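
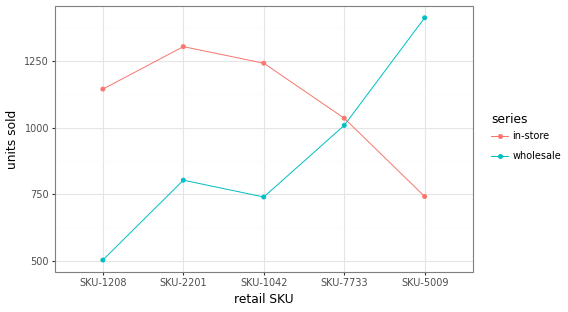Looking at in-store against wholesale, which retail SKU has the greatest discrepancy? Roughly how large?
SKU-5009, ≈ 700

SKU-5009: in-store ≈ 700, wholesale ≈ 1400 → gap ≈ 700. Next-largest (SKU-1208) is only ≈ 600.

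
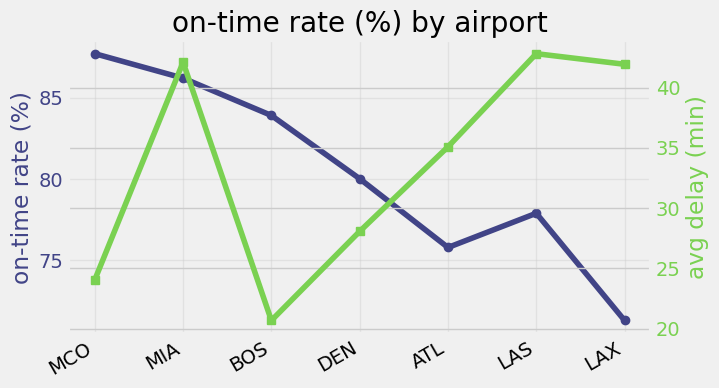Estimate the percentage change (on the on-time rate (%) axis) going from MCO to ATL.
MCO ≈ 88, ATL ≈ 76; (76 − 88) / 88 ≈ -13.6%.

≈ -13.6%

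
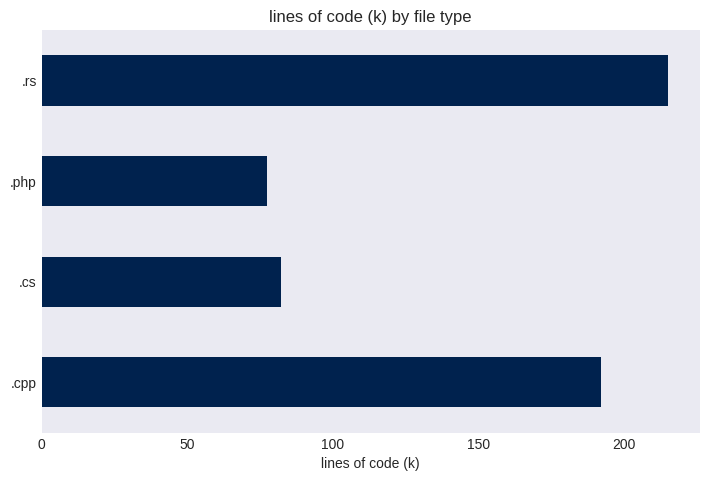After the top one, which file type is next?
Top 3: .rs ≈ 220, .cpp ≈ 200, .cs ≈ 80.

.cpp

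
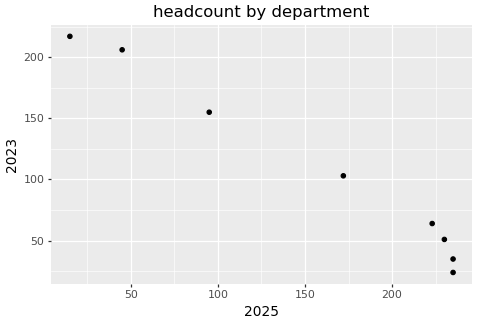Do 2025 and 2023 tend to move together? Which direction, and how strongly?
Points are negatively correlated; strong (|r| ≈ 1.0).

negative, strong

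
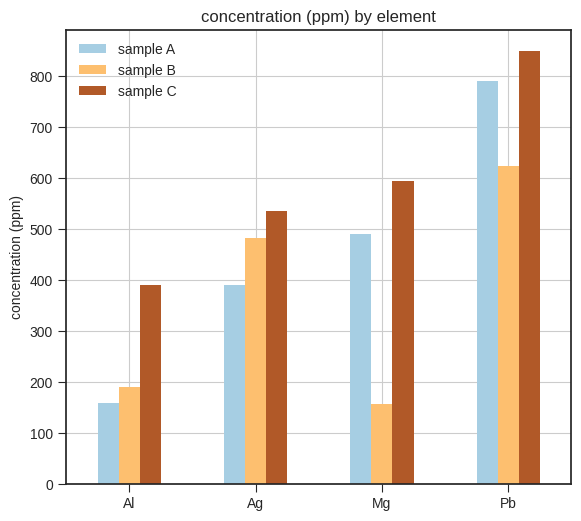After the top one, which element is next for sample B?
Top 3 for sample B: Pb ≈ 600, Ag ≈ 500, Al ≈ 200.

Ag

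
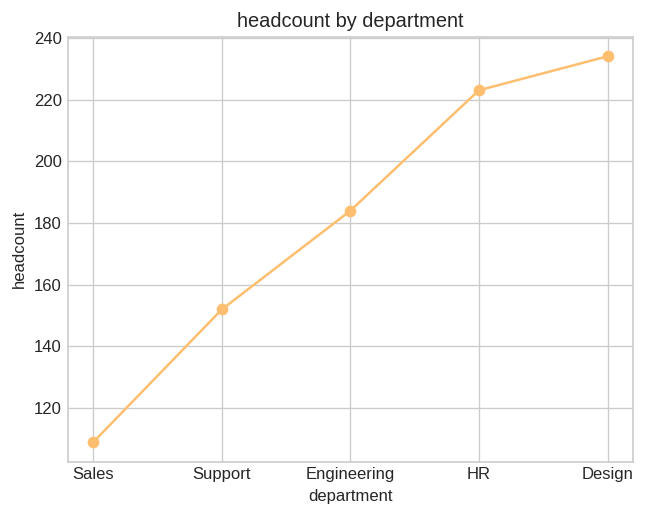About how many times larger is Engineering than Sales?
Engineering ≈ 180, Sales ≈ 100; 180/100 ≈ 1.8.

≈ 1.8×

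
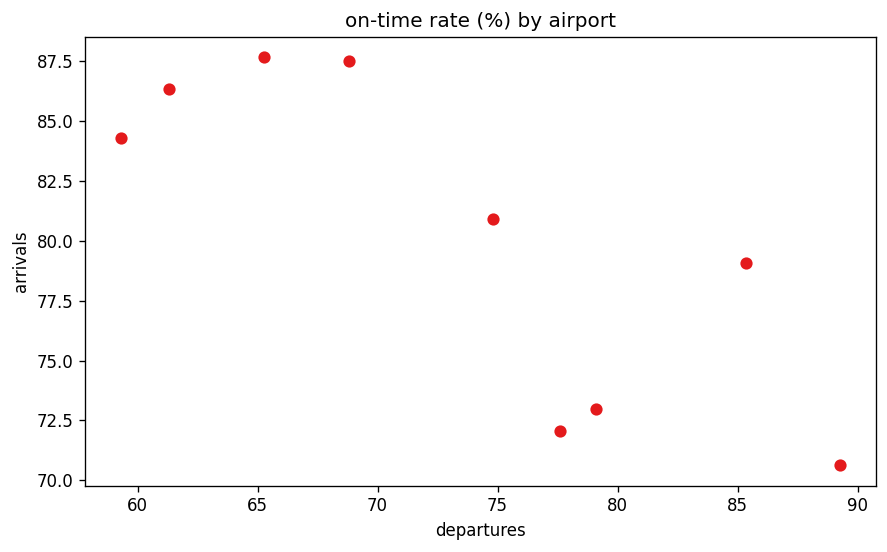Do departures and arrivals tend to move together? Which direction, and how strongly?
Points are negatively correlated; strong (|r| ≈ 0.8).

negative, strong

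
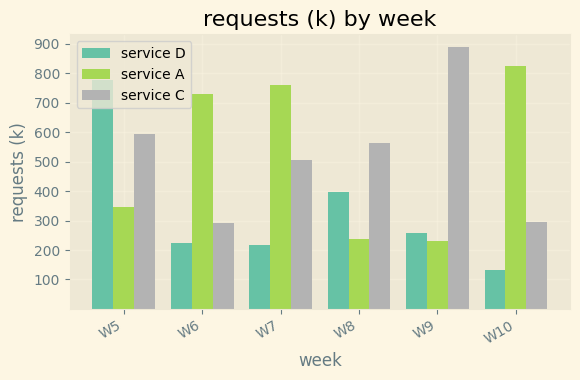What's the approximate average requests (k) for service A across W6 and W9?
≈ 450

(700 + 200) / 2 ≈ 450.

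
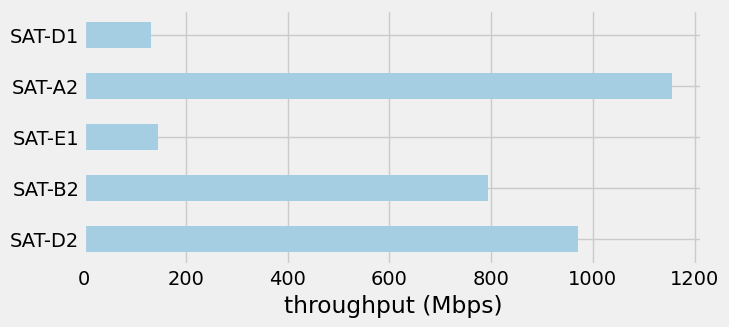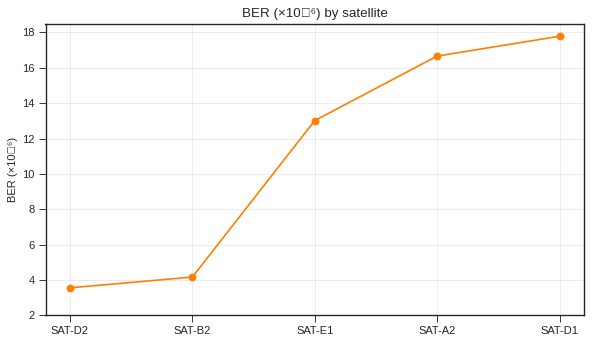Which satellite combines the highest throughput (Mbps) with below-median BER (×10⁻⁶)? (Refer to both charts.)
Chart 2 median BER (×10⁻⁶) ≈ 14; below-median satellites: SAT-D2, SAT-B2. Among those, SAT-D2 has the highest throughput (Mbps) (≈ 1000).

SAT-D2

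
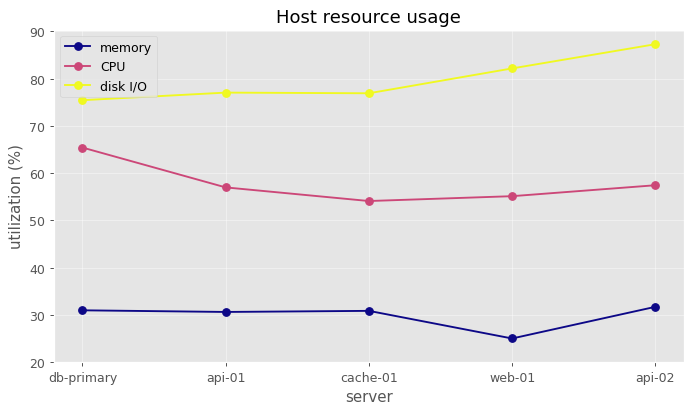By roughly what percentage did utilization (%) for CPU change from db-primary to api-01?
≈ -14.3%

db-primary ≈ 70, api-01 ≈ 60; (60 − 70) / 70 ≈ -14.3%.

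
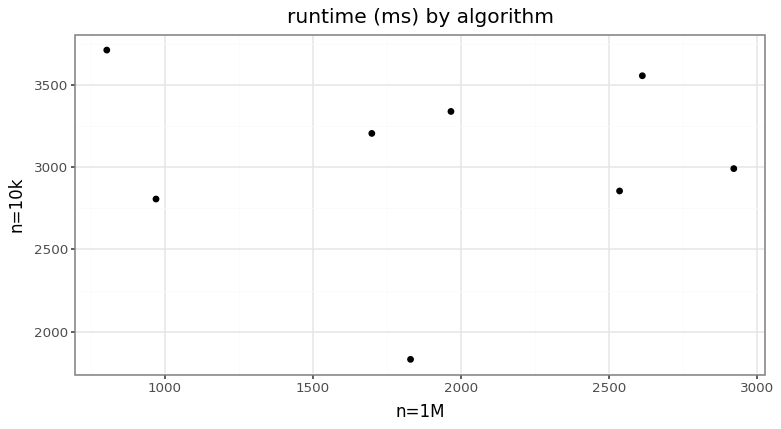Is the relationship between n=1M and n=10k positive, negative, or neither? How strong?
no clear correlation

Points are roughly uncorrelated; weak (|r| ≈ 0.1).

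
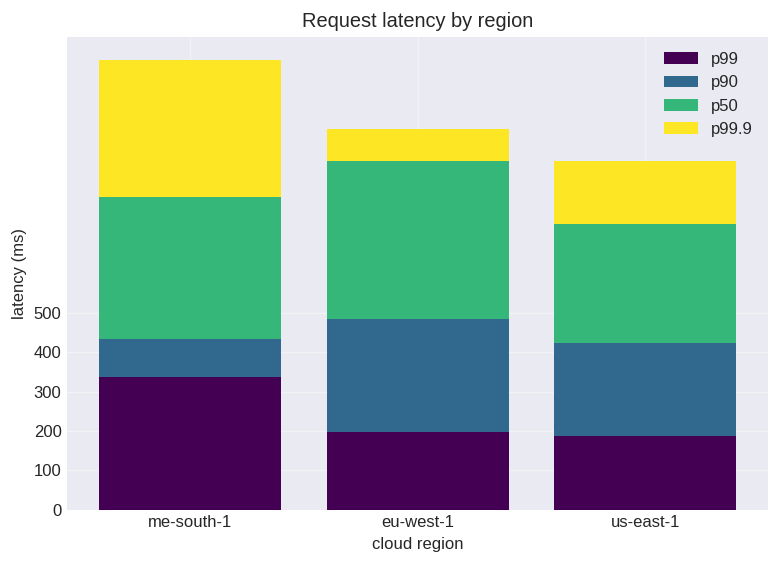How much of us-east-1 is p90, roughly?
≈ 200

p90 top ≈ 400, bottom ≈ 200; segment ≈ 200.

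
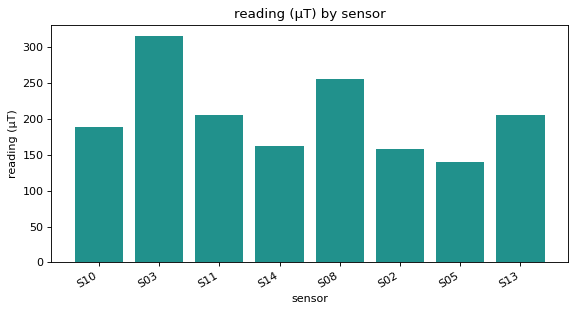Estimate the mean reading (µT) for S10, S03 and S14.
≈ 217

(200 + 300 + 150) / 3 ≈ 217.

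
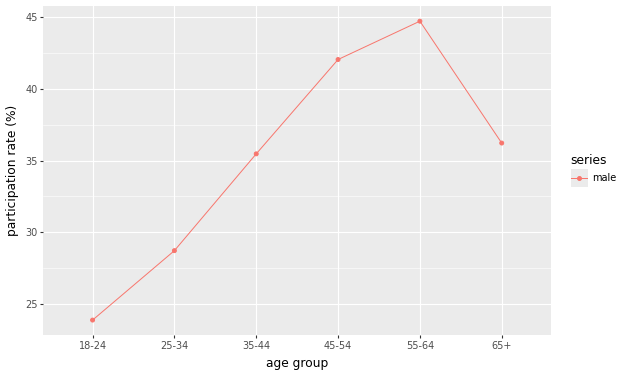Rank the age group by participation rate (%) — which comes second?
45-54

Top 3: 55-64 ≈ 44, 45-54 ≈ 42, 65+ ≈ 36.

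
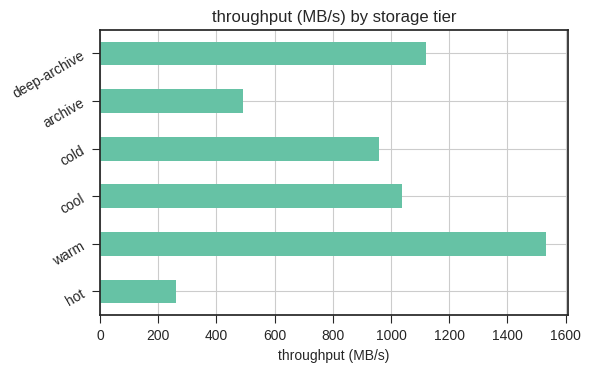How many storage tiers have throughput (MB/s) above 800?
Above 800: warm, cool, cold, deep-archive.

4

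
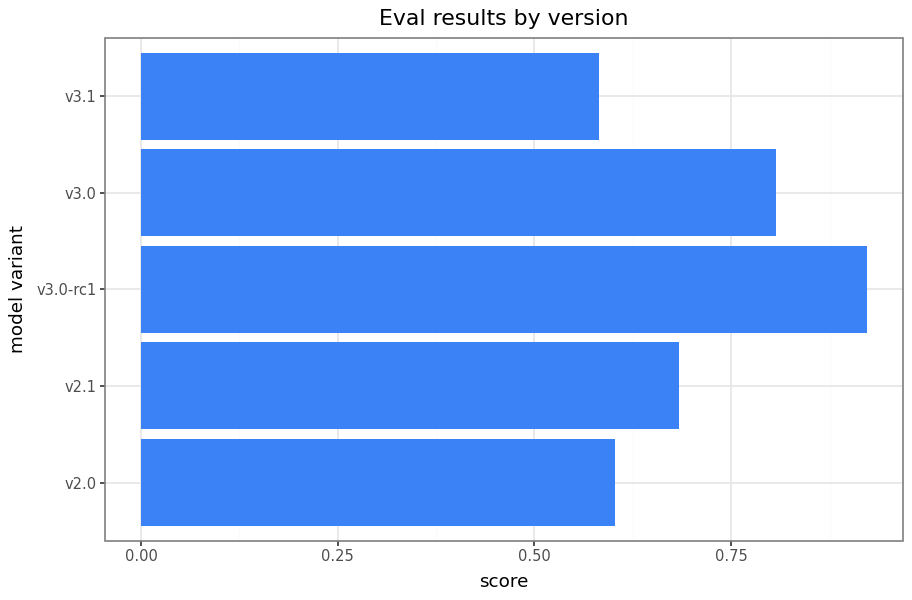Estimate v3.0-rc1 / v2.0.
≈ 1.5×

v3.0-rc1 ≈ 0.9, v2.0 ≈ 0.6; 0.9/0.6 ≈ 1.5.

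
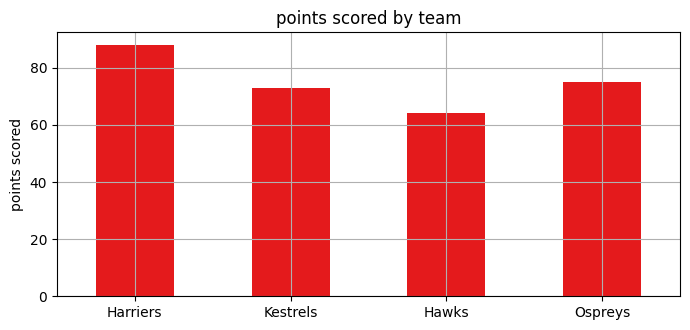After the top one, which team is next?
Ospreys

Top 3: Harriers ≈ 90, Ospreys ≈ 80, Kestrels ≈ 70.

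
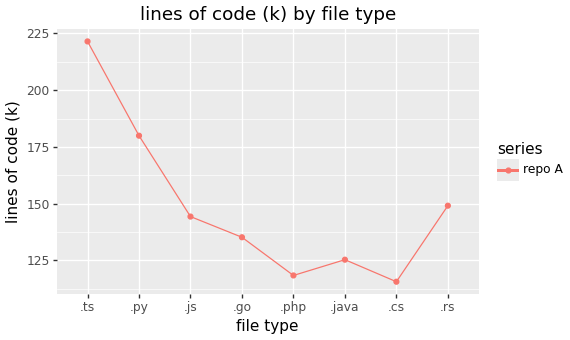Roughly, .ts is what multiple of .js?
≈ 1.57×

.ts ≈ 220, .js ≈ 140; 220/140 ≈ 1.57.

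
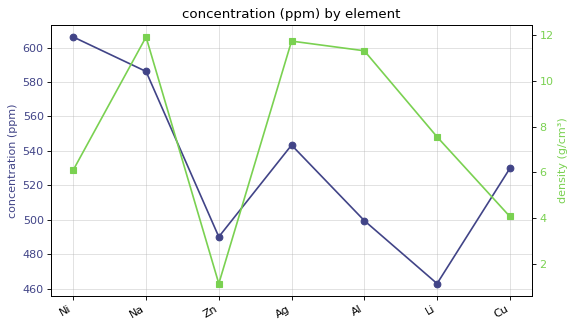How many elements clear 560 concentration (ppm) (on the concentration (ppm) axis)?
Above 560: Ni, Na.

2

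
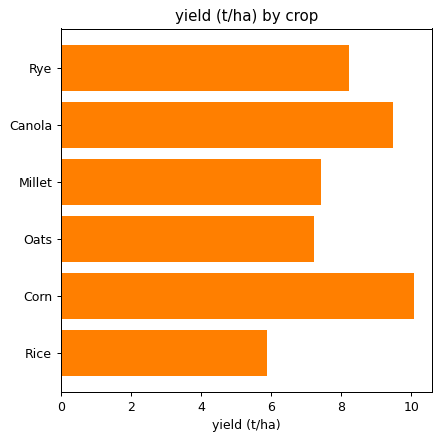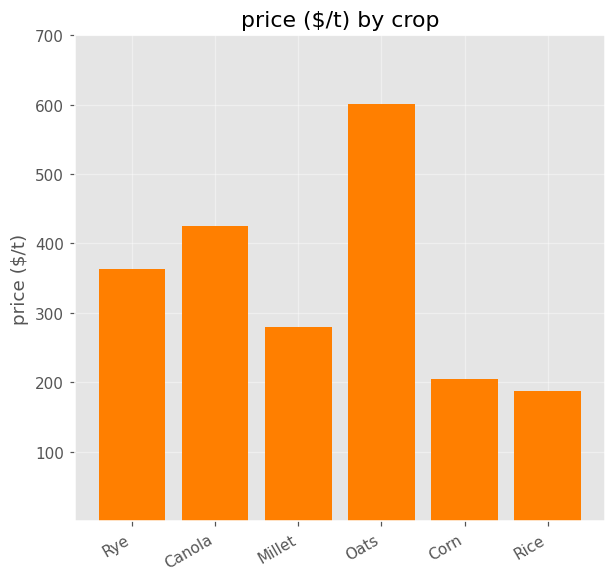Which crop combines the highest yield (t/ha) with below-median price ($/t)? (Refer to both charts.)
Corn

Chart 2 median price ($/t) ≈ 300; below-median crops: Millet, Corn, Rice. Among those, Corn has the highest yield (t/ha) (≈ 10).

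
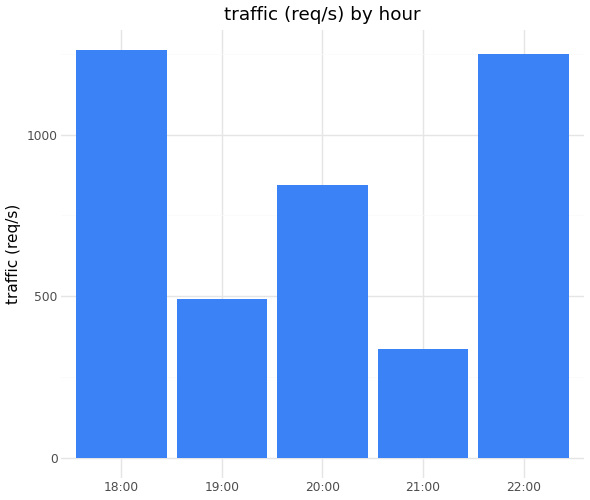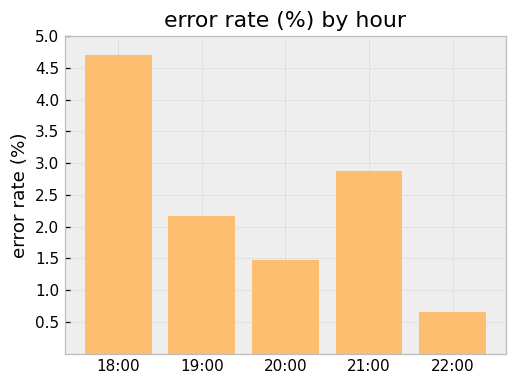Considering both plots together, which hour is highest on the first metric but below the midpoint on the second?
22:00

Chart 2 median error rate (%) ≈ 2; below-median hours: 20:00, 22:00. Among those, 22:00 has the highest traffic (req/s) (≈ 1200).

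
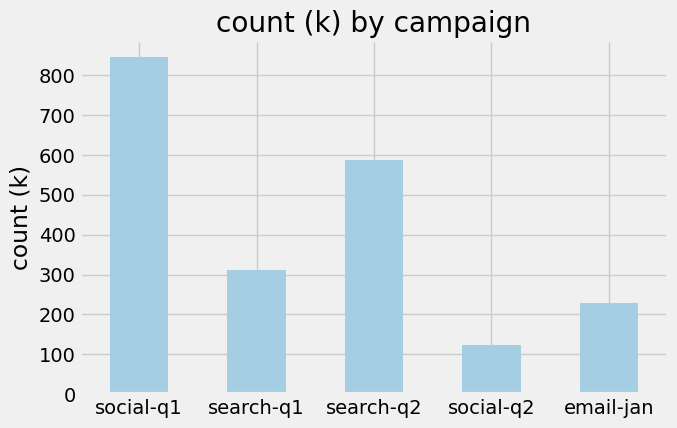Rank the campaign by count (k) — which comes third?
search-q1

Top 4: social-q1 ≈ 800, search-q2 ≈ 600, search-q1 ≈ 300, email-jan ≈ 200.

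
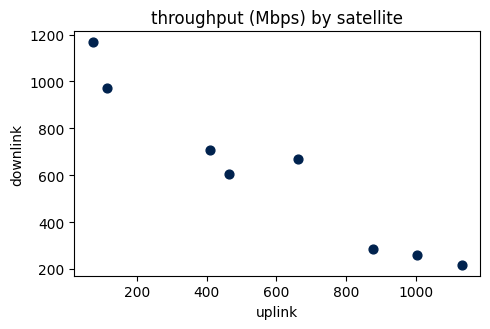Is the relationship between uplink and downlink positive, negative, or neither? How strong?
Points are negatively correlated; strong (|r| ≈ 1.0).

negative, strong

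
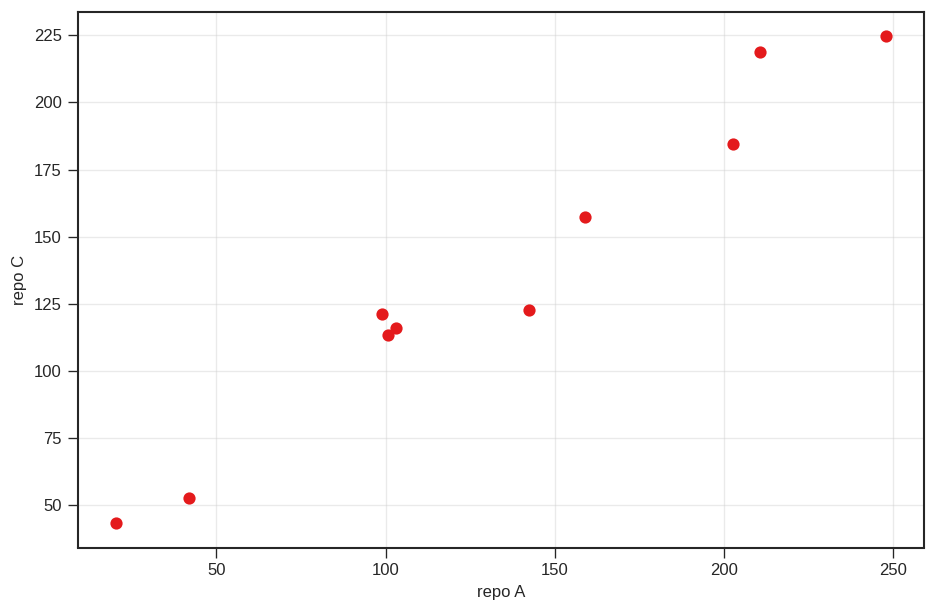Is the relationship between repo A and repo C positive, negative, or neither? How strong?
Points are positively correlated; strong (|r| ≈ 1.0).

positive, strong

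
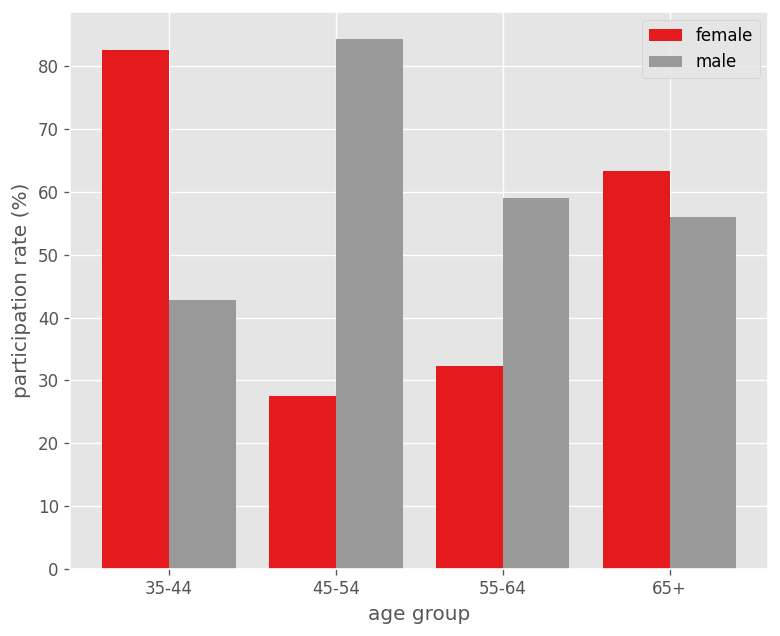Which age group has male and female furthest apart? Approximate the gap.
45-54: male ≈ 80, female ≈ 30 → gap ≈ 50. Next-largest (35-44) is only ≈ 40.

45-54, ≈ 50 %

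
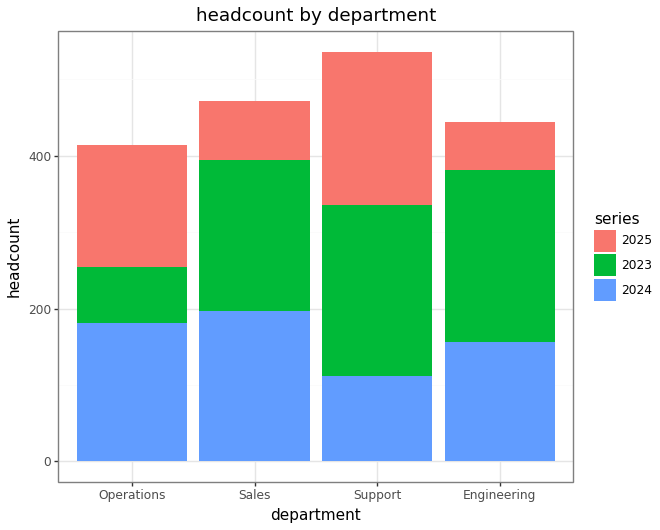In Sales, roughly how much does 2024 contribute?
≈ 200

2024 top ≈ 200, bottom ≈ 0; segment ≈ 200.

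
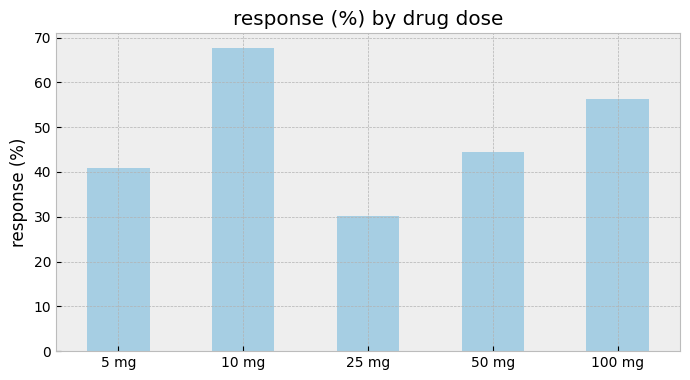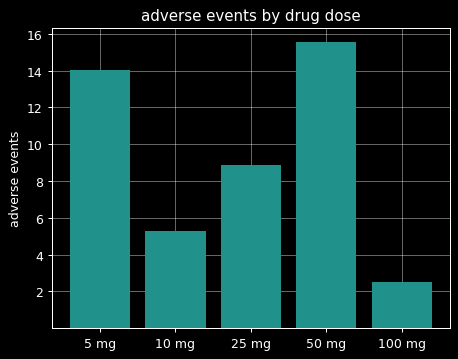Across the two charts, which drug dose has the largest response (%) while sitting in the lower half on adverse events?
Chart 2 median adverse events ≈ 8; below-median drug doses: 10 mg, 100 mg. Among those, 10 mg has the highest response (%) (≈ 70).

10 mg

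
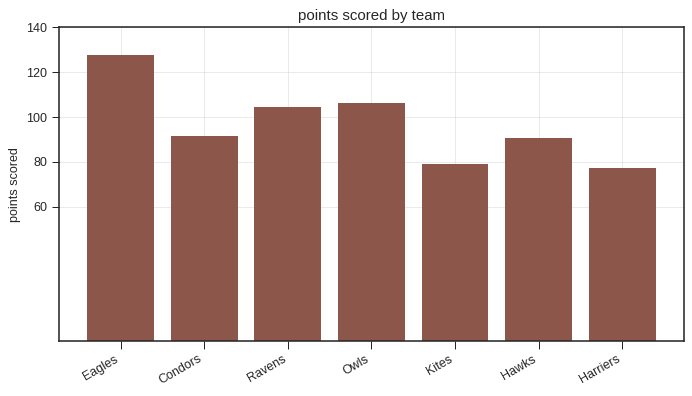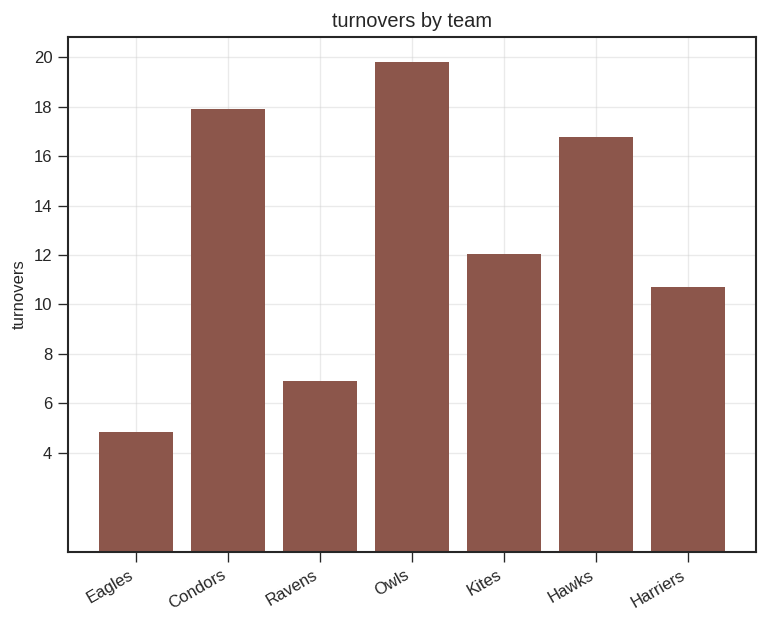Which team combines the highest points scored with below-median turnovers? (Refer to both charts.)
Chart 2 median turnovers ≈ 12; below-median teams: Eagles, Ravens, Harriers. Among those, Eagles has the highest points scored (≈ 120).

Eagles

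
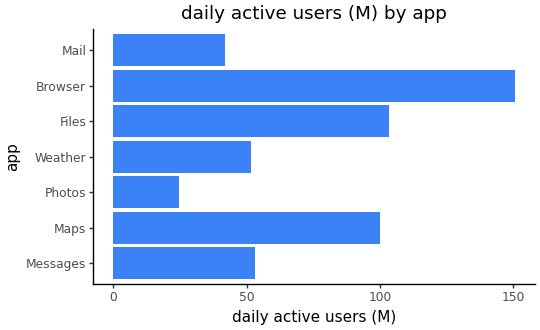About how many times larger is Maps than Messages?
Maps ≈ 100, Messages ≈ 60; 100/60 ≈ 1.67.

≈ 1.67×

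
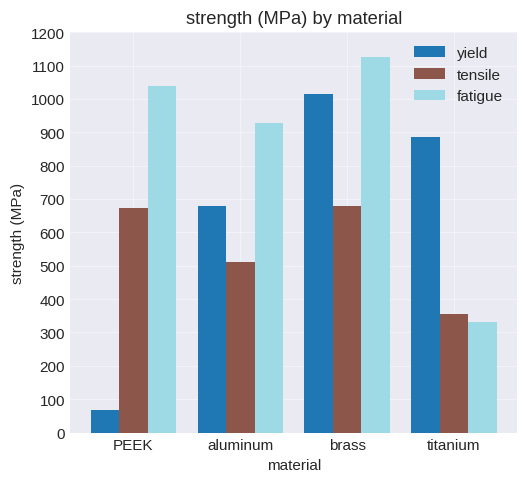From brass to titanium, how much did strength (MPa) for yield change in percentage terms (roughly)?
≈ -10%

brass ≈ 1000, titanium ≈ 900; (900 − 1000) / 1000 ≈ -10%.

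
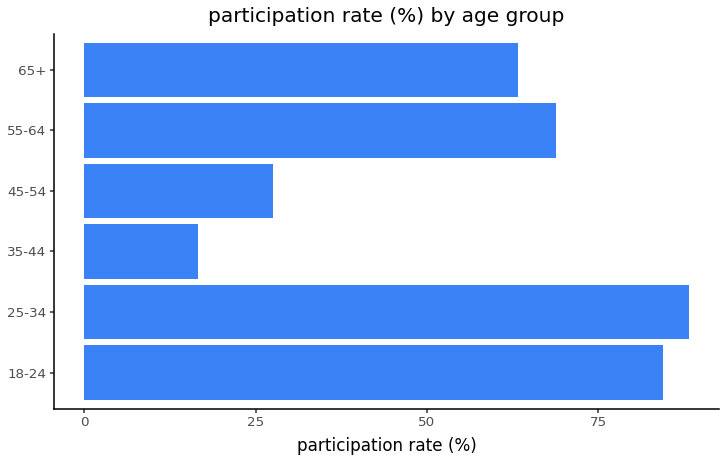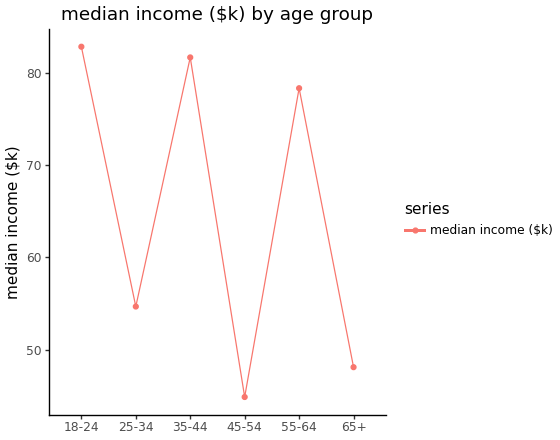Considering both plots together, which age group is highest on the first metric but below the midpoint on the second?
25-34

Chart 2 median median income ($k) ≈ 70; below-median age groups: 25-34, 45-54, 65+. Among those, 25-34 has the highest participation rate (%) (≈ 90).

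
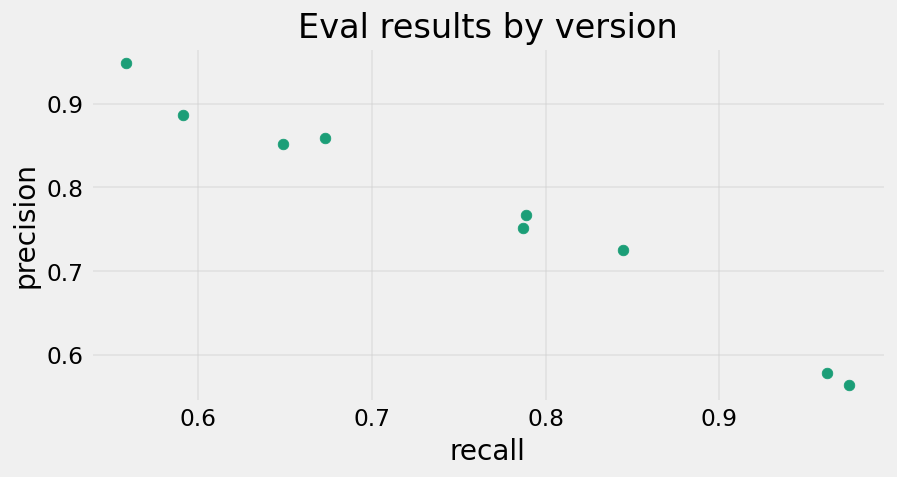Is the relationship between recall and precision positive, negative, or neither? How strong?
negative, strong

Points are negatively correlated; strong (|r| ≈ 1.0).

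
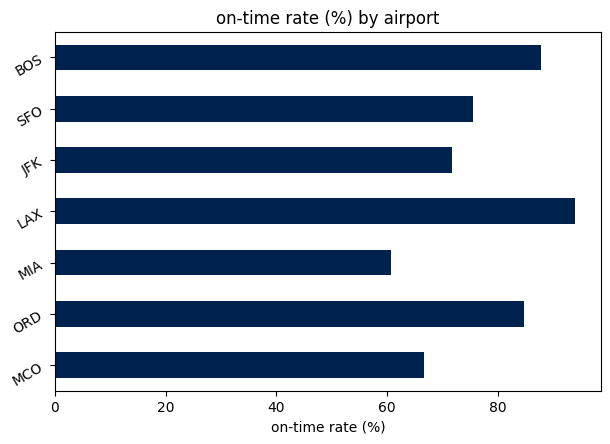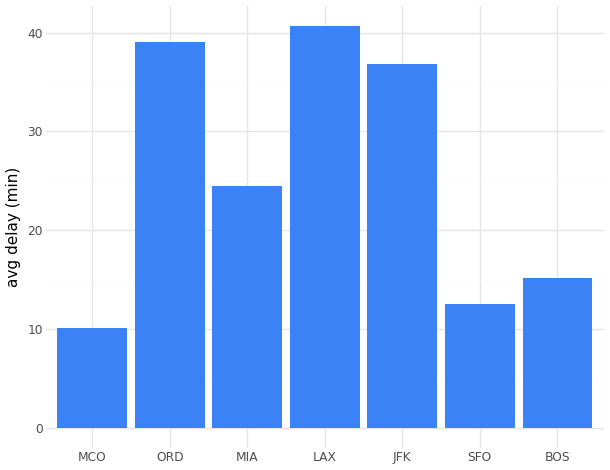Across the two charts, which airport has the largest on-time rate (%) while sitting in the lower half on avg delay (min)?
BOS

Chart 2 median avg delay (min) ≈ 25; below-median airports: MCO, SFO, BOS. Among those, BOS has the highest on-time rate (%) (≈ 90).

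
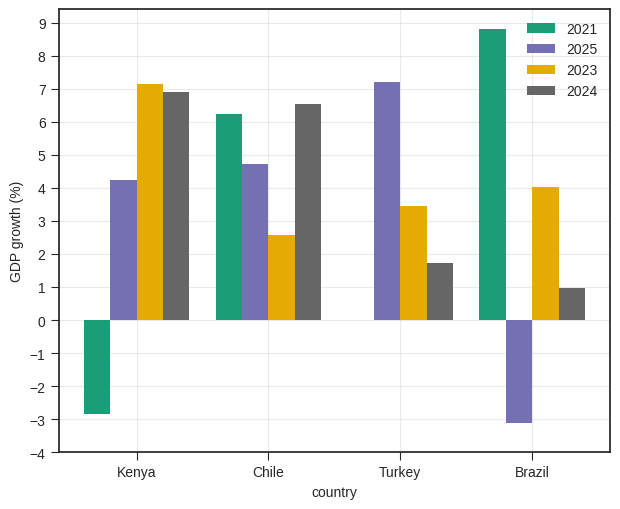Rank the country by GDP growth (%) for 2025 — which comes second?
Top 3 for 2025: Turkey ≈ 7, Chile ≈ 5, Kenya ≈ 4.

Chile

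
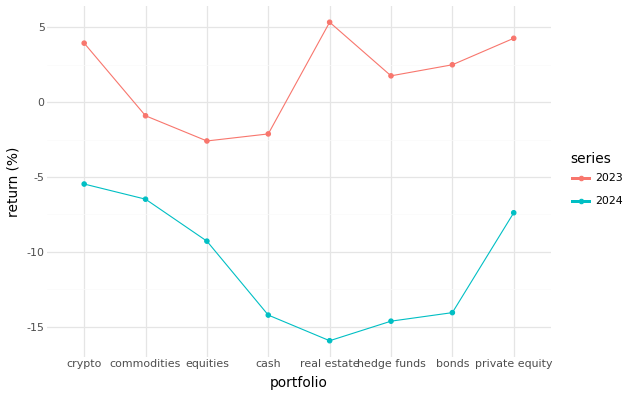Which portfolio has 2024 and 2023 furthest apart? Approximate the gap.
real estate: 2024 ≈ -16, 2023 ≈ 6 → gap ≈ 22. Next-largest (bonds) is only ≈ 16.

real estate, ≈ 22 %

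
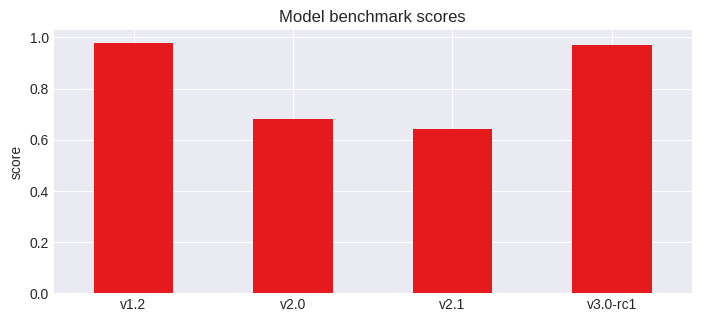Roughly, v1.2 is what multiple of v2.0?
v1.2 ≈ 1.0, v2.0 ≈ 0.7; 1.0/0.7 ≈ 1.43.

≈ 1.43×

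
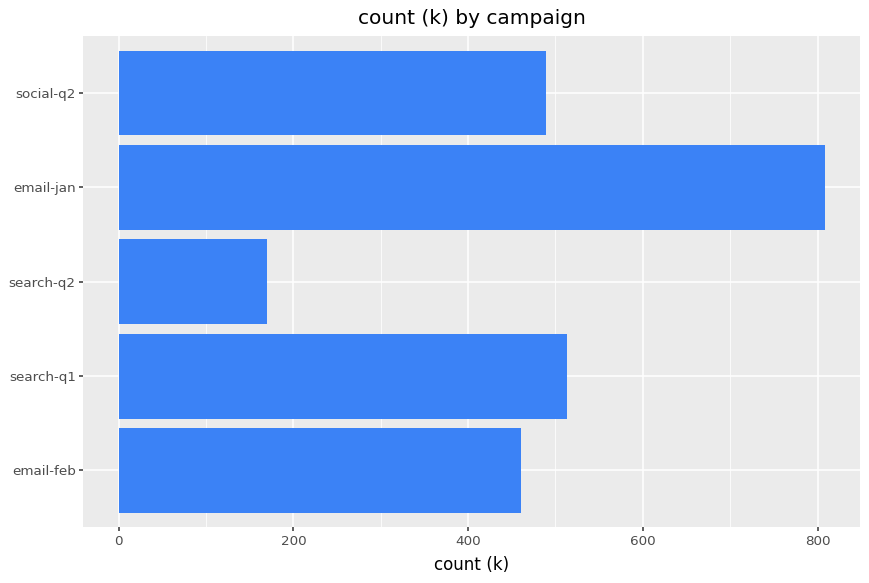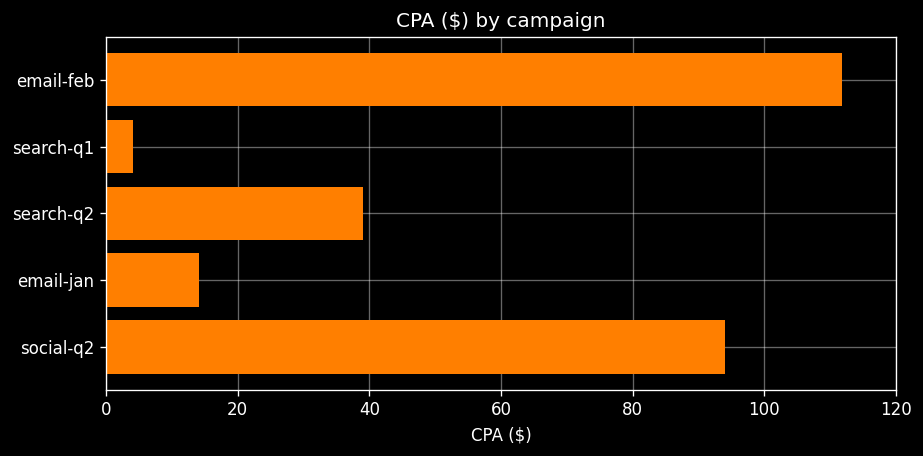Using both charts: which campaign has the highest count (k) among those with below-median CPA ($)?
email-jan

Chart 2 median CPA ($) ≈ 40; below-median campaigns: search-q1, email-jan. Among those, email-jan has the highest count (k) (≈ 800).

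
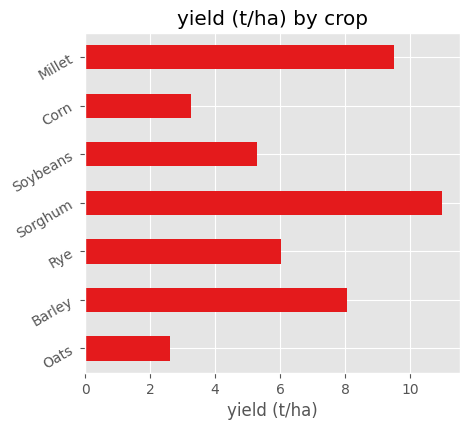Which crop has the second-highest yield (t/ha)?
Millet

Top 3: Sorghum ≈ 11, Millet ≈ 10, Barley ≈ 8.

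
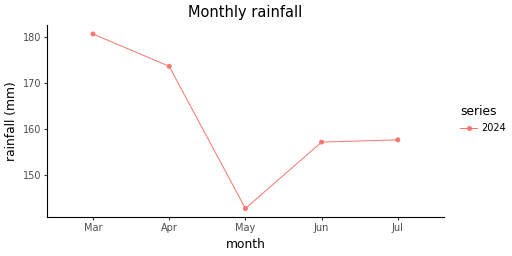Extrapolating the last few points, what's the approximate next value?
Last three: 145, 155, 160 → slope ≈ 7.5/step → next ≈ 167.5.

≈ 167.5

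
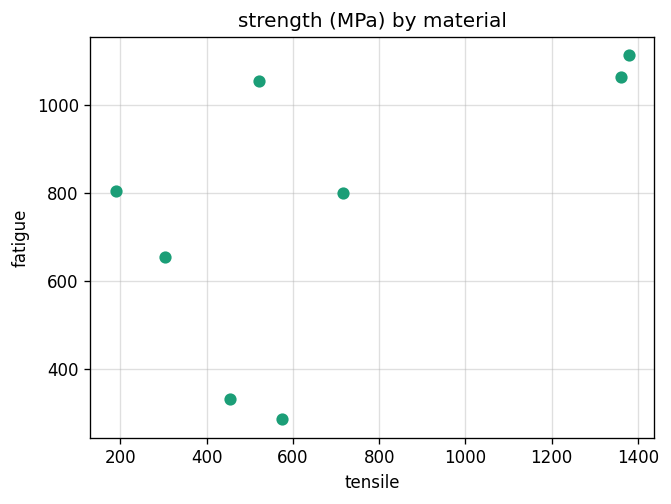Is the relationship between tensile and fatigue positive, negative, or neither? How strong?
positive, moderate

Points are positively correlated; moderate (|r| ≈ 0.6).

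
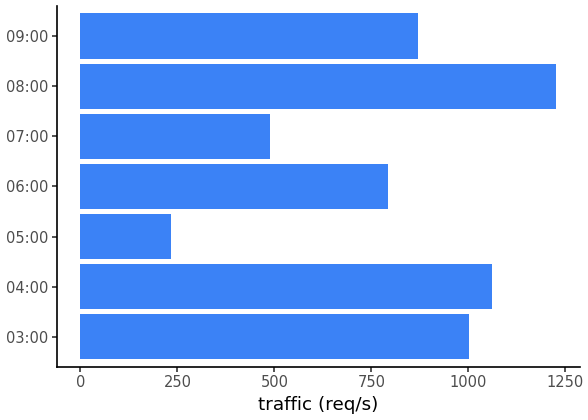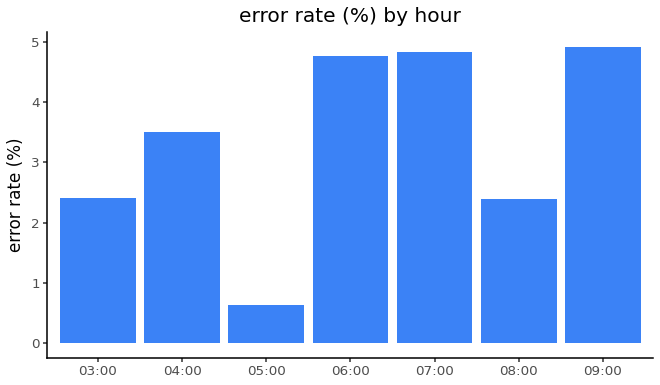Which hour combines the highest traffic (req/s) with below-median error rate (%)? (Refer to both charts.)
Chart 2 median error rate (%) ≈ 3.5; below-median hours: 03:00, 05:00, 08:00. Among those, 08:00 has the highest traffic (req/s) (≈ 1200).

08:00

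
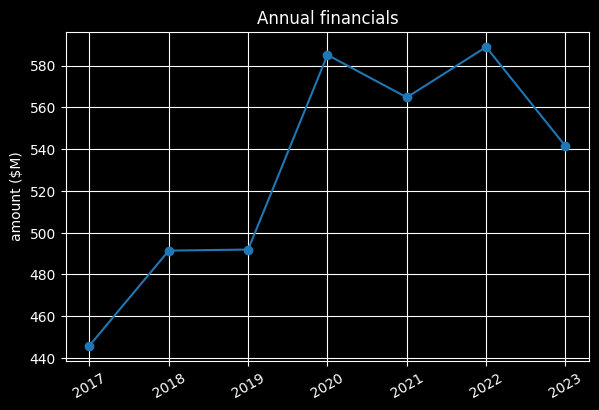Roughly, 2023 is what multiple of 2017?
≈ 1.23×

2023 ≈ 540, 2017 ≈ 440; 540/440 ≈ 1.23.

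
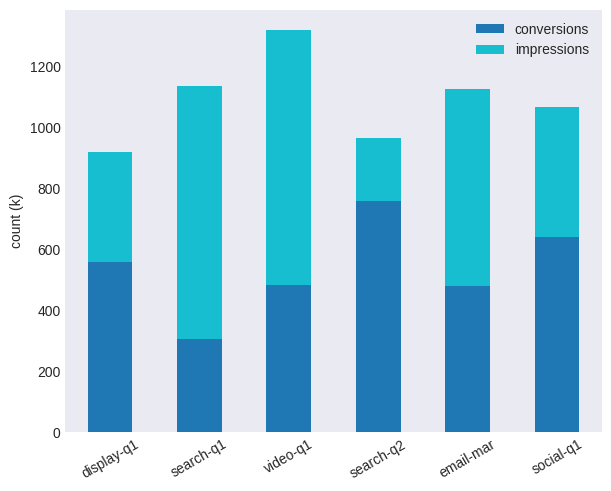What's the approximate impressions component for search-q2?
impressions top ≈ 1000, bottom ≈ 800; segment ≈ 200.

≈ 200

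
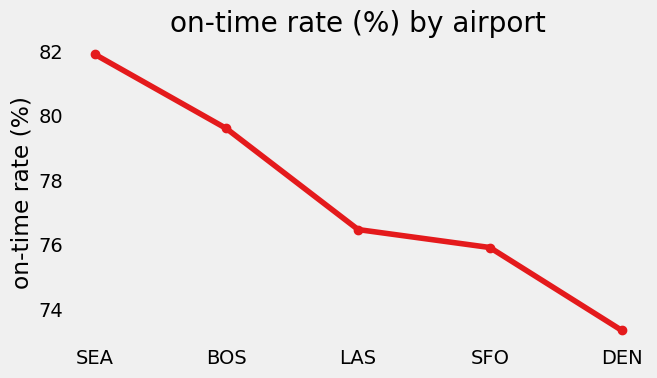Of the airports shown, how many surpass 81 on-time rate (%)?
Above 81: SEA.

1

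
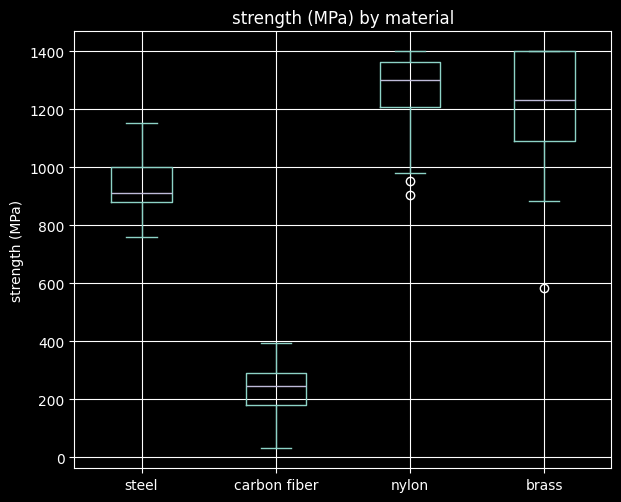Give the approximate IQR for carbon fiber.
≈ 100

Q3 ≈ 300, Q1 ≈ 200; IQR ≈ 100.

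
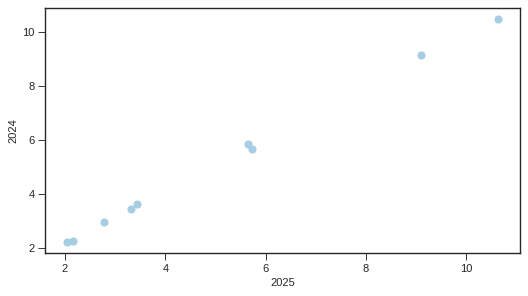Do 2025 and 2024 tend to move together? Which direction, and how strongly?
Points are positively correlated; strong (|r| ≈ 1.0).

positive, strong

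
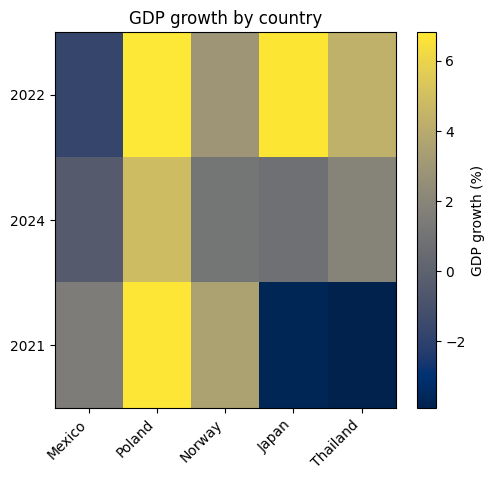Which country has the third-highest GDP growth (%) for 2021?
Mexico

Top 4 for 2021: Poland ≈ 7, Norway ≈ 4, Mexico ≈ 2, Japan ≈ -4.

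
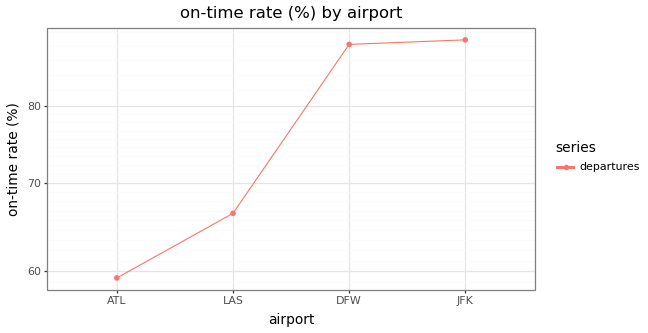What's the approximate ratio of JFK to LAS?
≈ 1.38×

JFK ≈ 90, LAS ≈ 65; 90/65 ≈ 1.38.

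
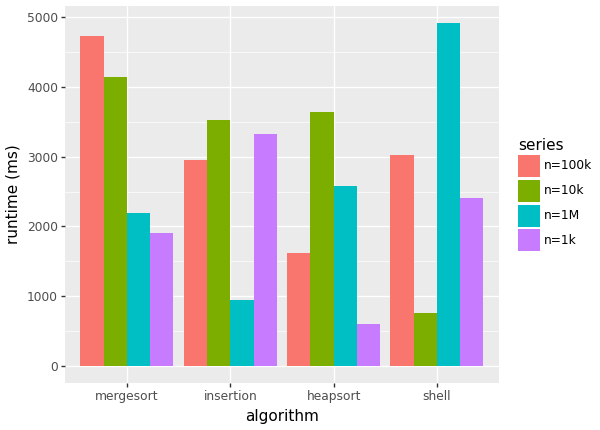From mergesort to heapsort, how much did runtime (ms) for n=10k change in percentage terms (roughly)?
mergesort ≈ 4000, heapsort ≈ 3500; (3500 − 4000) / 4000 ≈ -12.5%.

≈ -12.5%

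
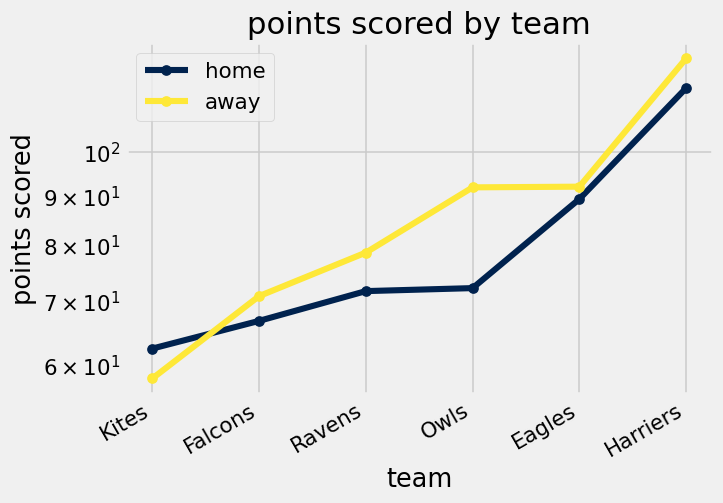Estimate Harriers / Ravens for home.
Harriers ≈ 120, Ravens ≈ 70; 120/70 ≈ 1.71.

≈ 1.71×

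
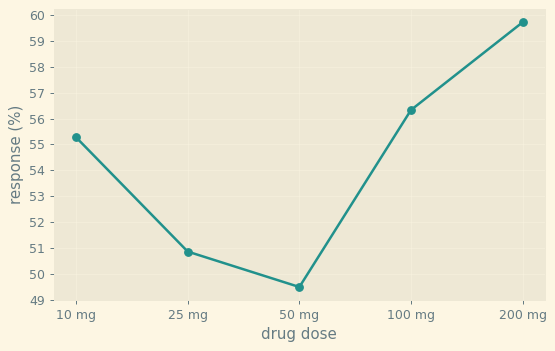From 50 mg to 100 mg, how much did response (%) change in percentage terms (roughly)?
≈ +12%

50 mg ≈ 50, 100 mg ≈ 56; (56 − 50) / 50 ≈ +12%.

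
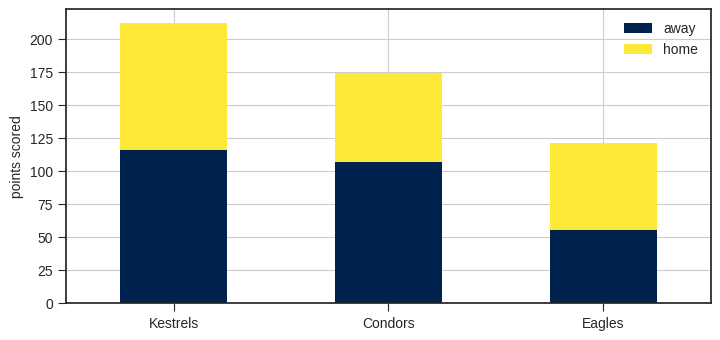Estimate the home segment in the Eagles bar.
home top ≈ 120, bottom ≈ 60; segment ≈ 60.

≈ 60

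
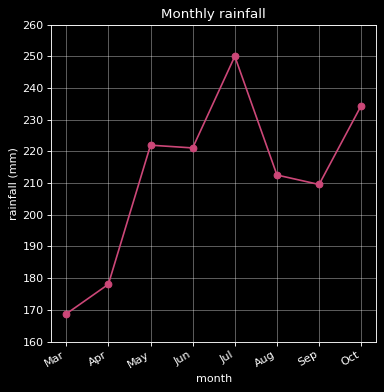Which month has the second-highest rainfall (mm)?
Oct

Top 3: Jul ≈ 250, Oct ≈ 230, May ≈ 220.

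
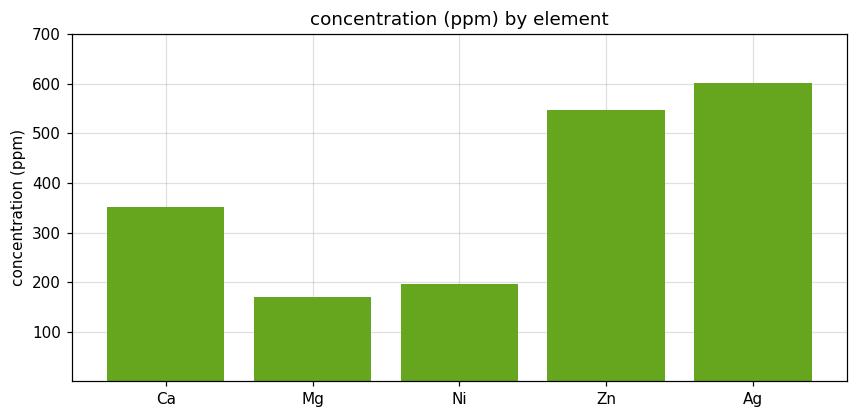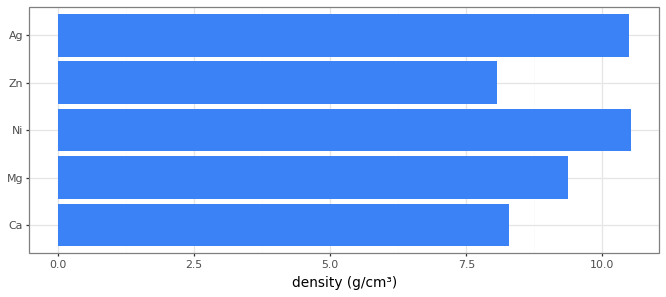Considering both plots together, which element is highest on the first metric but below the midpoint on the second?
Zn

Chart 2 median density (g/cm³) ≈ 9; below-median elements: Ca, Zn. Among those, Zn has the highest concentration (ppm) (≈ 500).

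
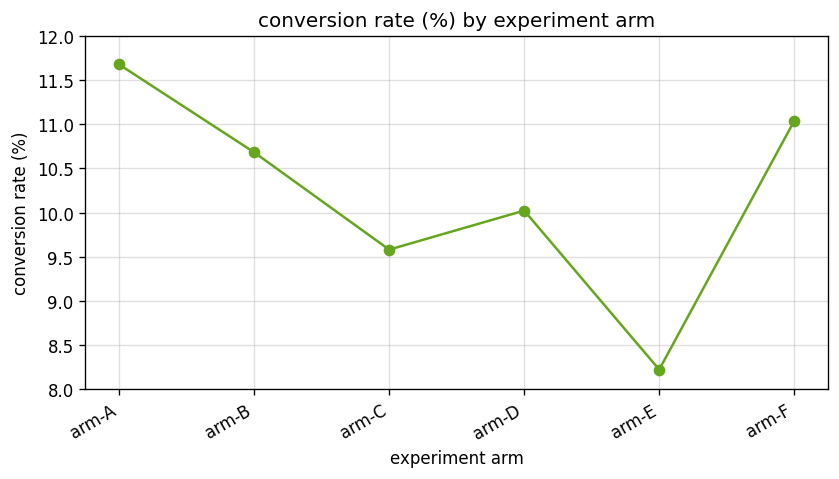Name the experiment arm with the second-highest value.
arm-F

Top 3: arm-A ≈ 11.5, arm-F ≈ 11.0, arm-B ≈ 10.5.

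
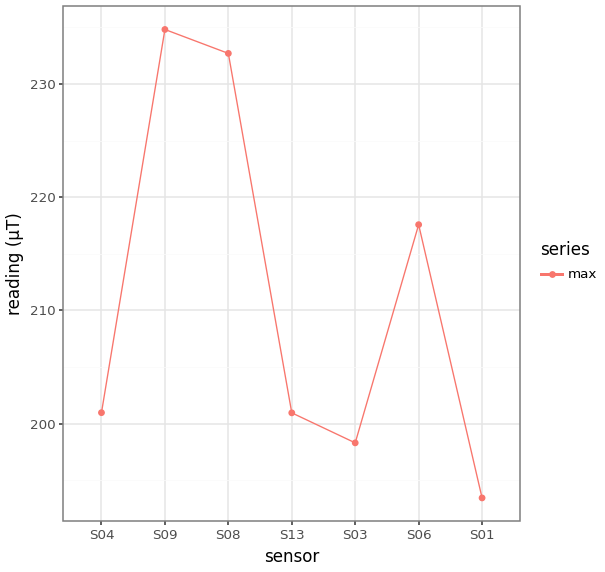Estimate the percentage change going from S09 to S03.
≈ -14.9%

S09 ≈ 235, S03 ≈ 200; (200 − 235) / 235 ≈ -14.9%.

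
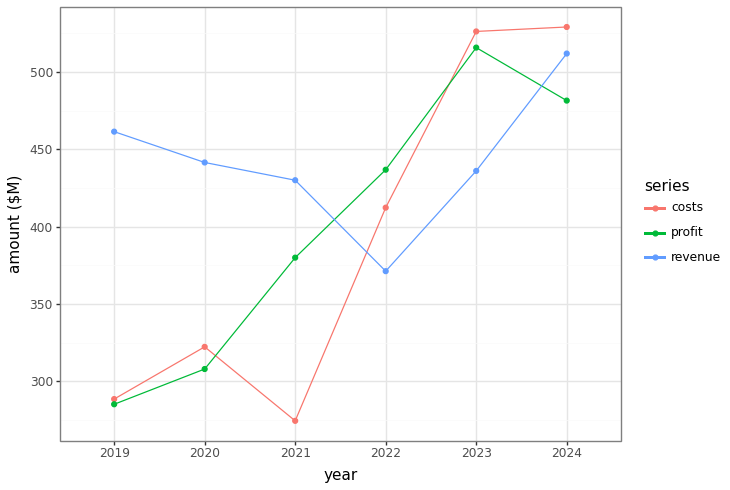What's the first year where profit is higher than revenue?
2021: profit ≈ 375 vs revenue ≈ 425 (not yet); 2022: profit ≈ 425 vs revenue ≈ 375 (first crossover).

2022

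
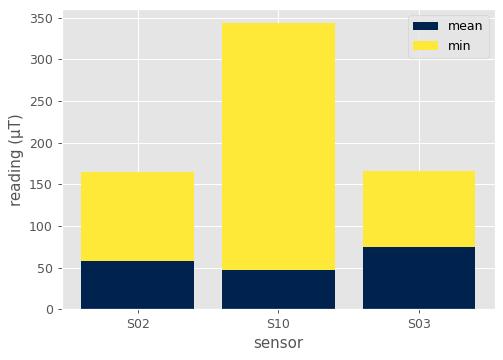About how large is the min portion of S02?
≈ 100

min top ≈ 150, bottom ≈ 50; segment ≈ 100.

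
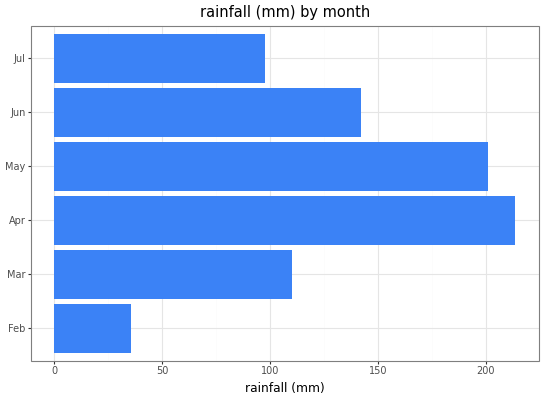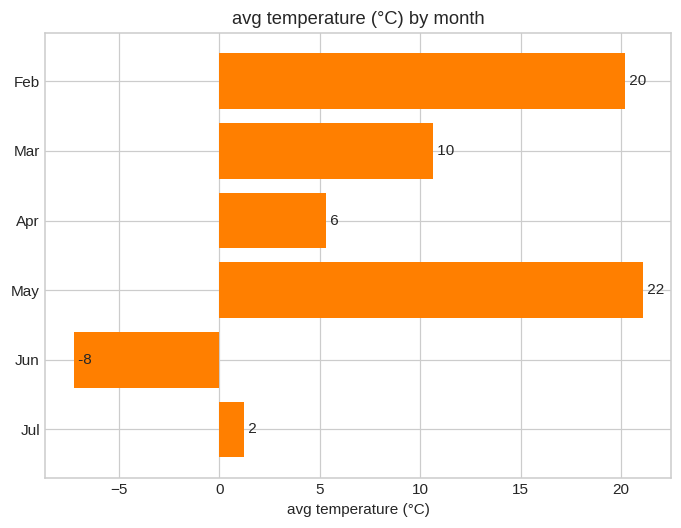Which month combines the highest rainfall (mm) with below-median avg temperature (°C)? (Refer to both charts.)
Chart 2 median avg temperature (°C) ≈ 8; below-median months: Apr, Jun, Jul. Among those, Apr has the highest rainfall (mm) (≈ 220).

Apr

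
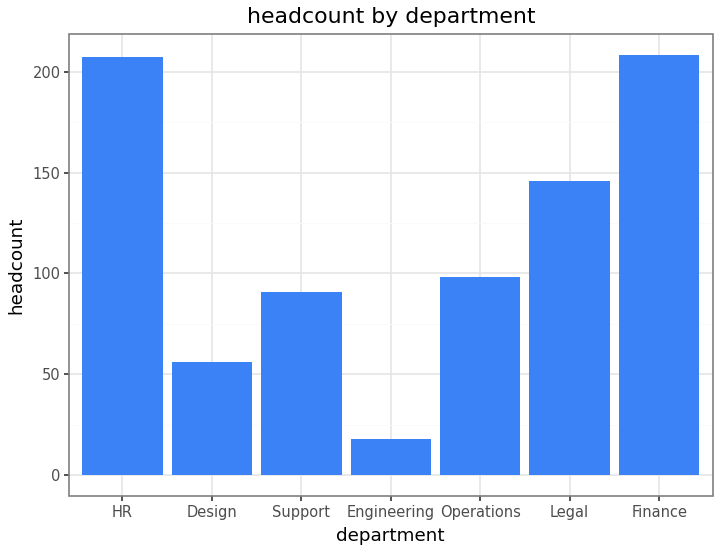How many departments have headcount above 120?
3

Above 120: HR, Legal, Finance.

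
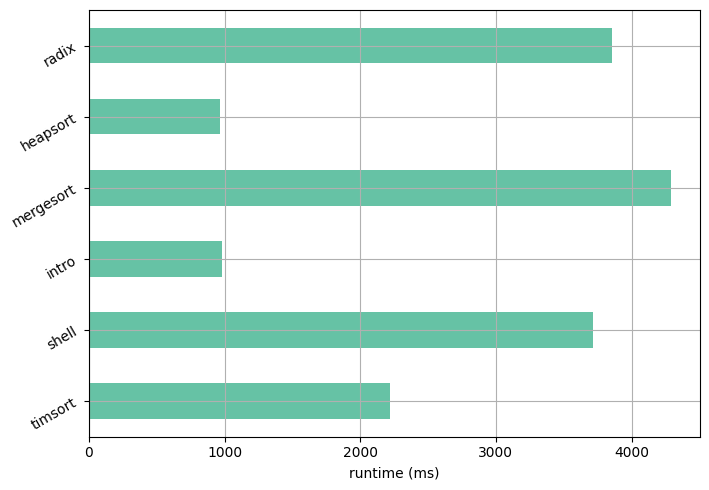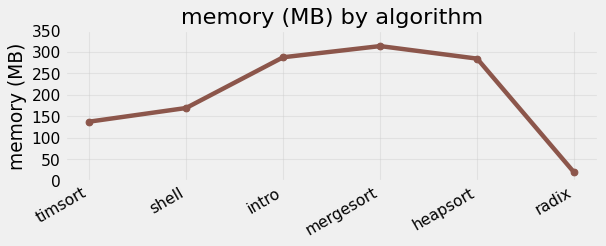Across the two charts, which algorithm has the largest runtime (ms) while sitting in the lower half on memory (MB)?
Chart 2 median memory (MB) ≈ 250; below-median algorithms: timsort, shell, radix. Among those, radix has the highest runtime (ms) (≈ 4000).

radix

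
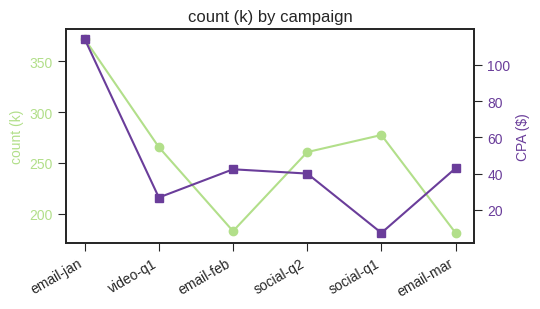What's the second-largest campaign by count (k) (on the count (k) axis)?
Top 3 (on the count (k) axis): email-jan ≈ 380, social-q1 ≈ 280, video-q1 ≈ 260.

social-q1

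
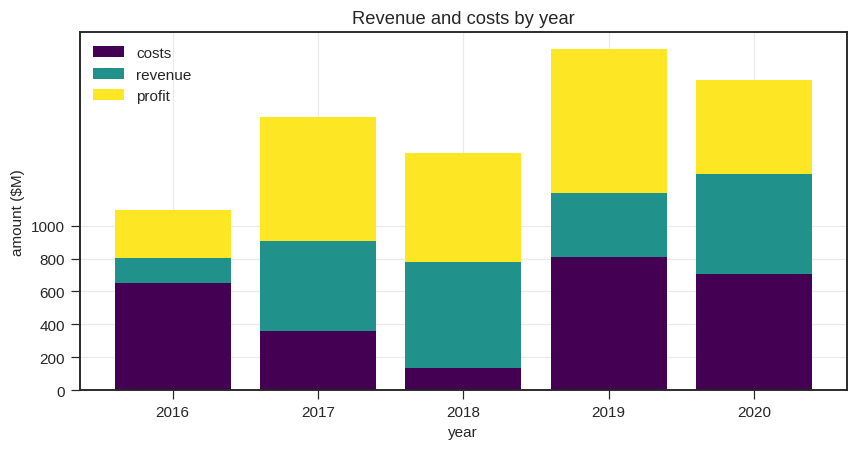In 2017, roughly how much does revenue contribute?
≈ 600

revenue top ≈ 1000, bottom ≈ 400; segment ≈ 600.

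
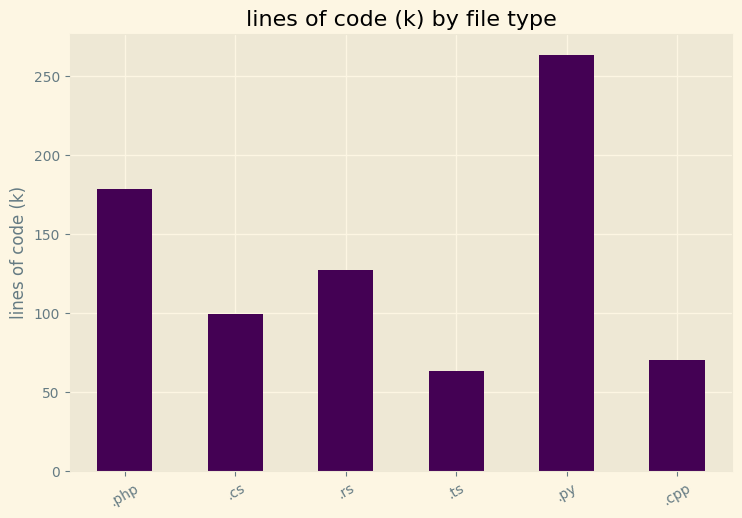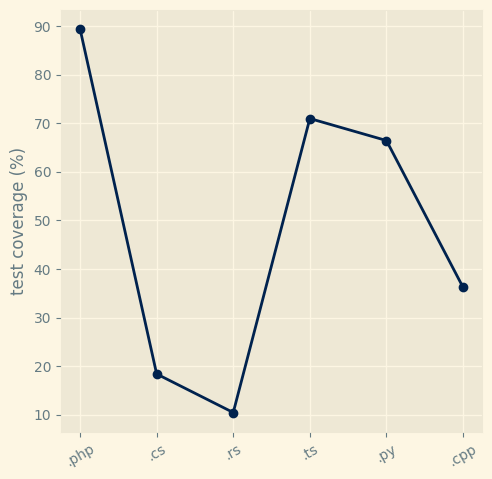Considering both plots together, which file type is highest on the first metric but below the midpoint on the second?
Chart 2 median test coverage (%) ≈ 50; below-median file types: .cs, .rs, .cpp. Among those, .rs has the highest lines of code (k) (≈ 125).

.rs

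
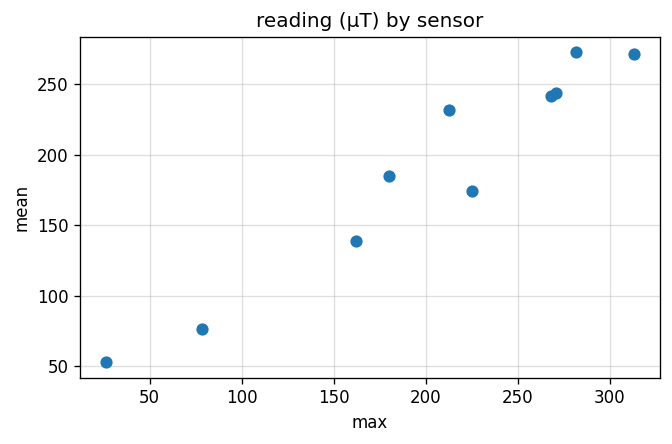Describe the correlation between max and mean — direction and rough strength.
Points are positively correlated; strong (|r| ≈ 1.0).

positive, strong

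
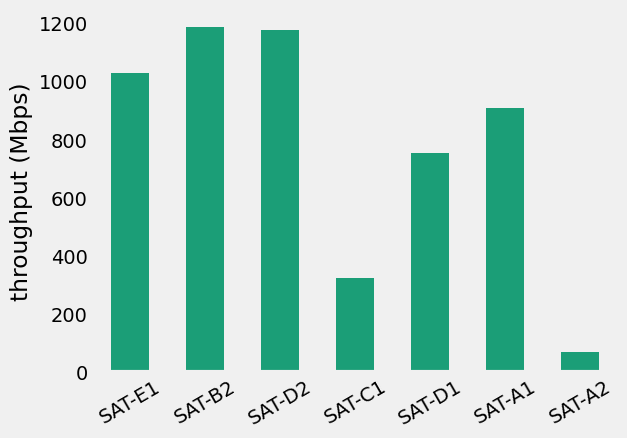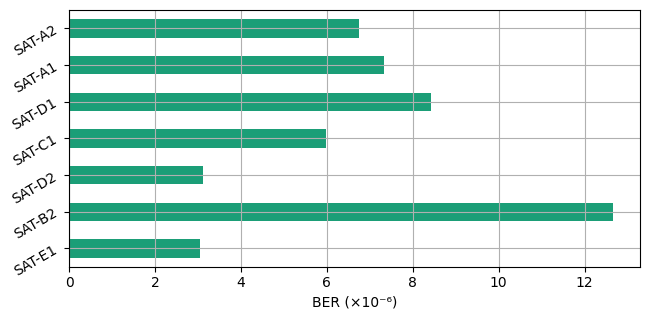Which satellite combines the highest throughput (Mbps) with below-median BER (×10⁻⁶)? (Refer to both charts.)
Chart 2 median BER (×10⁻⁶) ≈ 6; below-median satellites: SAT-E1, SAT-D2, SAT-C1. Among those, SAT-D2 has the highest throughput (Mbps) (≈ 1200).

SAT-D2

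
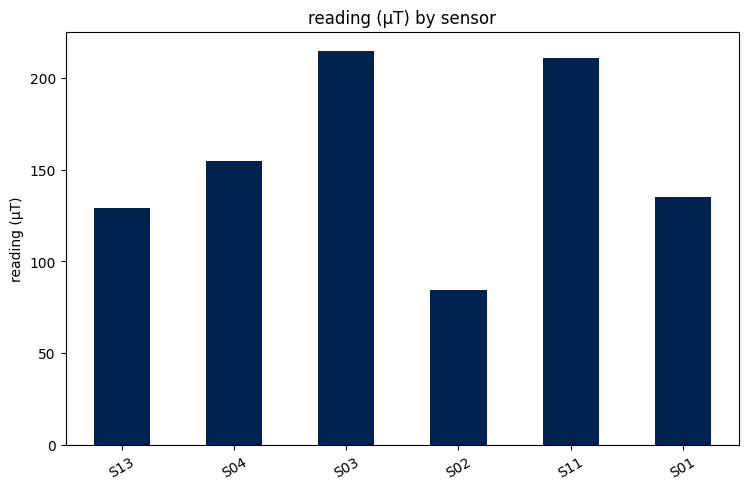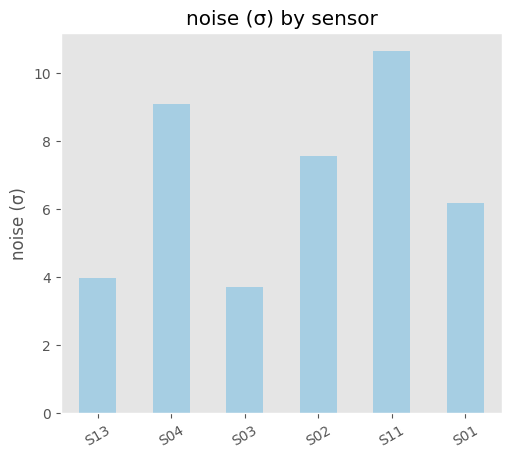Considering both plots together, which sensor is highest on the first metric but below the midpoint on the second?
S03

Chart 2 median noise (σ) ≈ 7; below-median sensors: S13, S03, S01. Among those, S03 has the highest reading (µT) (≈ 220).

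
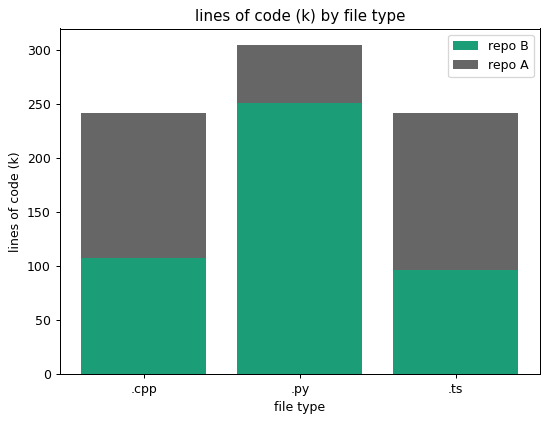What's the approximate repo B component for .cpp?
repo B top ≈ 100, bottom ≈ 0; segment ≈ 100.

≈ 100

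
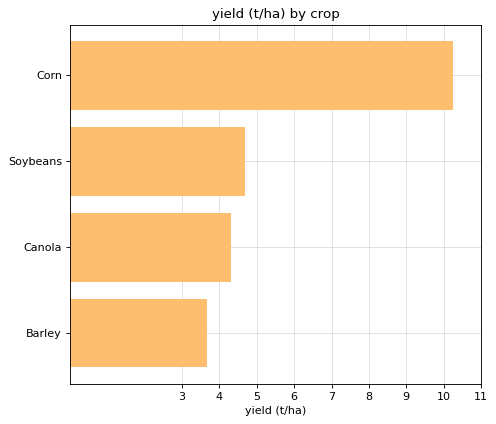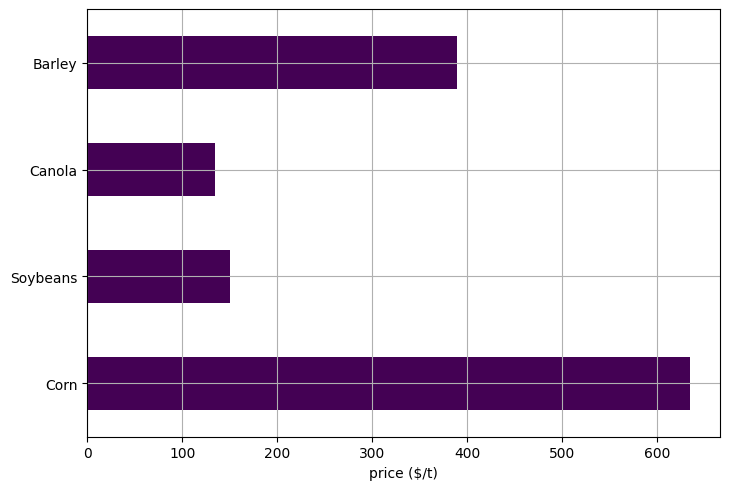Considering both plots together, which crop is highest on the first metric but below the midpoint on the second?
Chart 2 median price ($/t) ≈ 300; below-median crops: Soybeans, Canola. Among those, Soybeans has the highest yield (t/ha) (≈ 5).

Soybeans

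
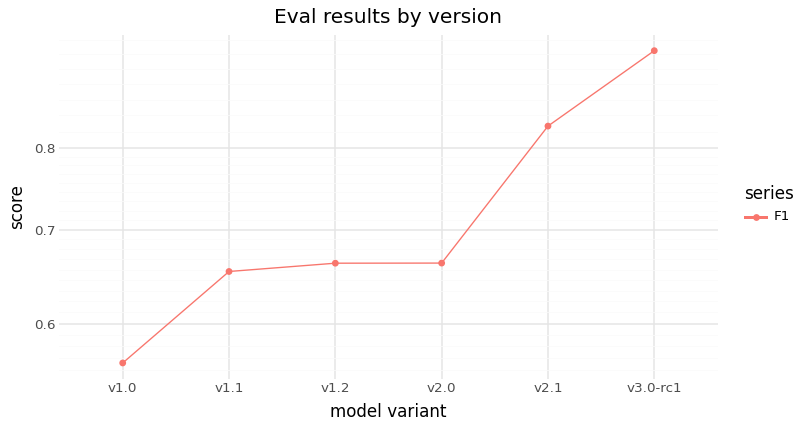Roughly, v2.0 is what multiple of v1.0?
≈ 1.18×

v2.0 ≈ 0.65, v1.0 ≈ 0.55; 0.65/0.55 ≈ 1.18.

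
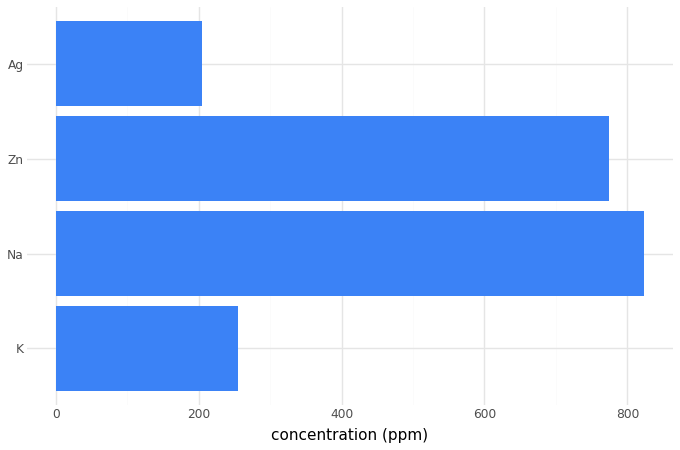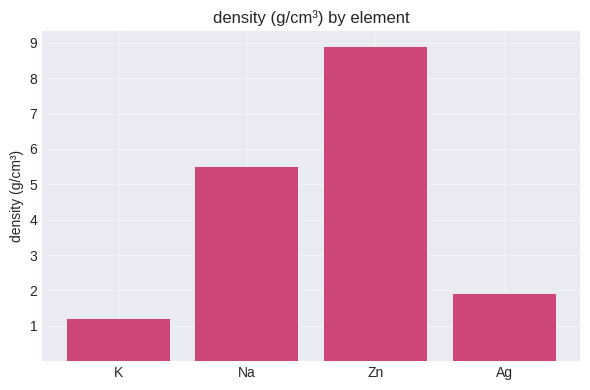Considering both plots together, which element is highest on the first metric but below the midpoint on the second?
Chart 2 median density (g/cm³) ≈ 4; below-median elements: K, Ag. Among those, K has the highest concentration (ppm) (≈ 300).

K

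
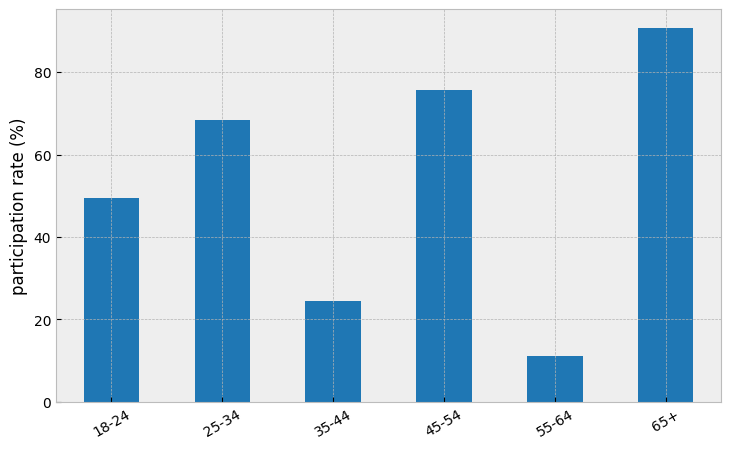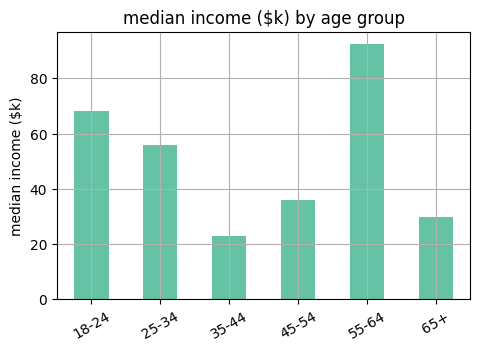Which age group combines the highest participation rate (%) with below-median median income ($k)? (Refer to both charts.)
65+

Chart 2 median median income ($k) ≈ 50; below-median age groups: 35-44, 45-54, 65+. Among those, 65+ has the highest participation rate (%) (≈ 90).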